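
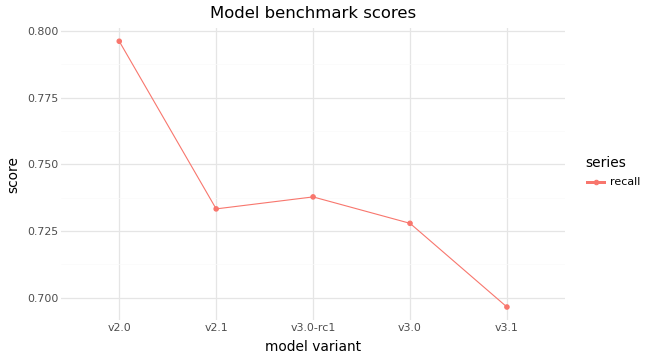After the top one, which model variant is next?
Top 3: v2.0 ≈ 0.80, v3.0-rc1 ≈ 0.74, v2.1 ≈ 0.73.

v3.0-rc1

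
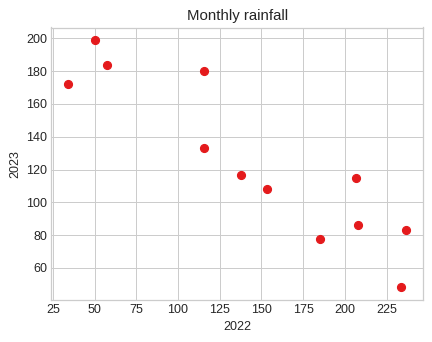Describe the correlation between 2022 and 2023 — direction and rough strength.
Points are negatively correlated; strong (|r| ≈ 0.9).

negative, strong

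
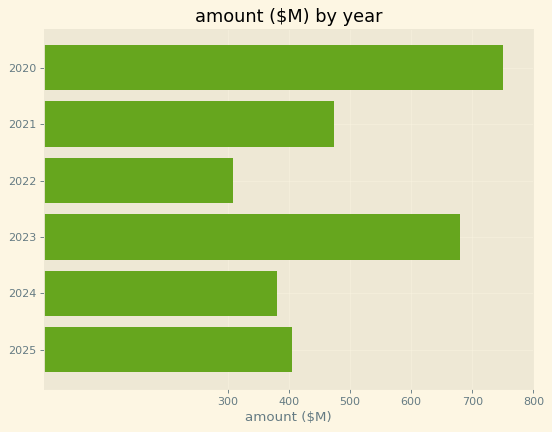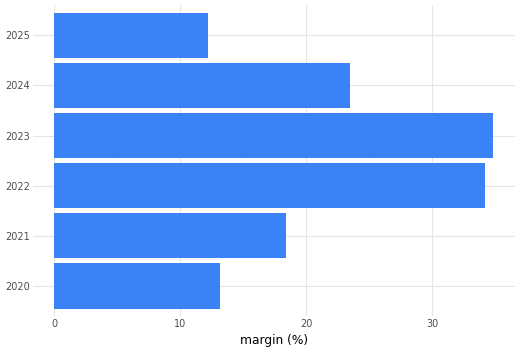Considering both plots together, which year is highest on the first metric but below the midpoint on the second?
2020

Chart 2 median margin (%) ≈ 20; below-median years: 2020, 2021, 2025. Among those, 2020 has the highest amount ($M) (≈ 800).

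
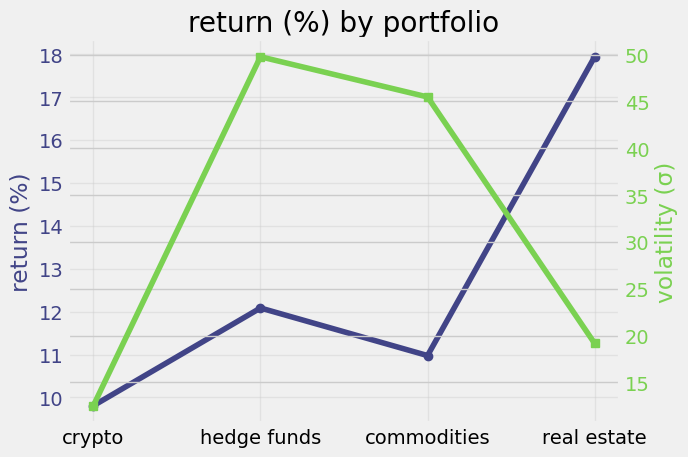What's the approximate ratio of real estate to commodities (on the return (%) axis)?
real estate ≈ 18, commodities ≈ 11; 18/11 ≈ 1.64.

≈ 1.64×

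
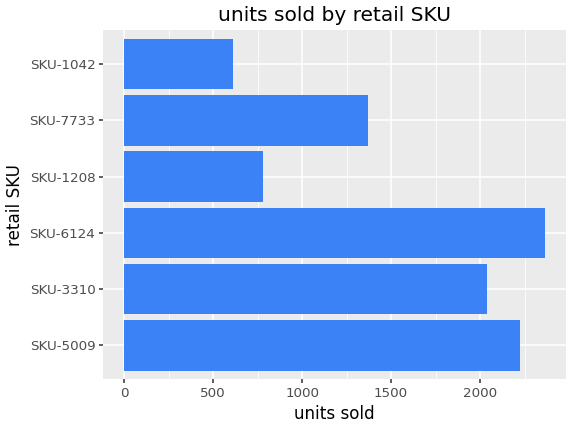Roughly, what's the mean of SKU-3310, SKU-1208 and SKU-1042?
≈ 1133

(2000 + 800 + 600) / 3 ≈ 1133.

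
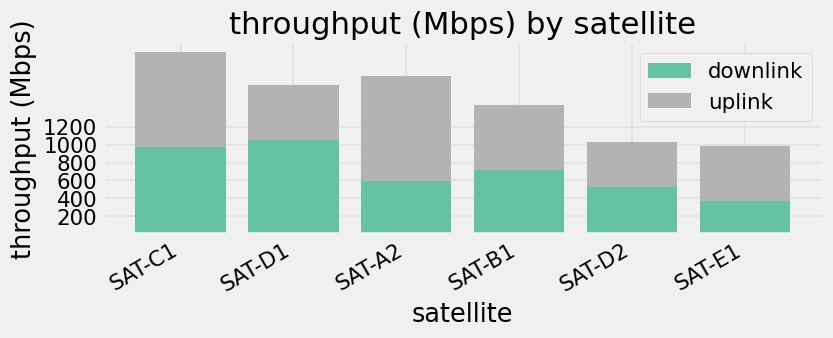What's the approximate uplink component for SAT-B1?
uplink top ≈ 1400, bottom ≈ 800; segment ≈ 600.

≈ 600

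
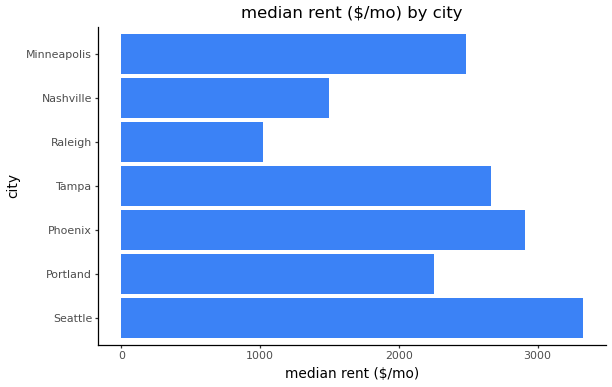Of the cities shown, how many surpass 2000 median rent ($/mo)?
Above 2000: Seattle, Portland, Phoenix, Tampa, Minneapolis.

5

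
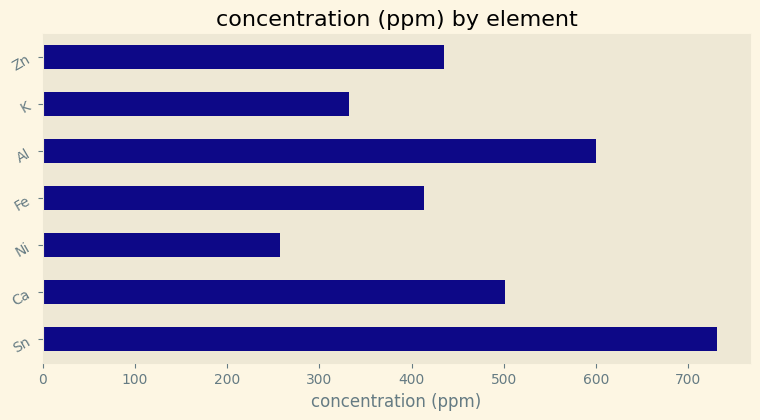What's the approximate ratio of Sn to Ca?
Sn ≈ 700, Ca ≈ 500; 700/500 ≈ 1.4.

≈ 1.4×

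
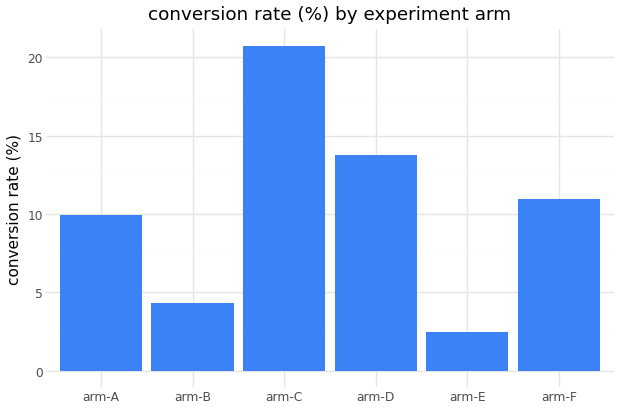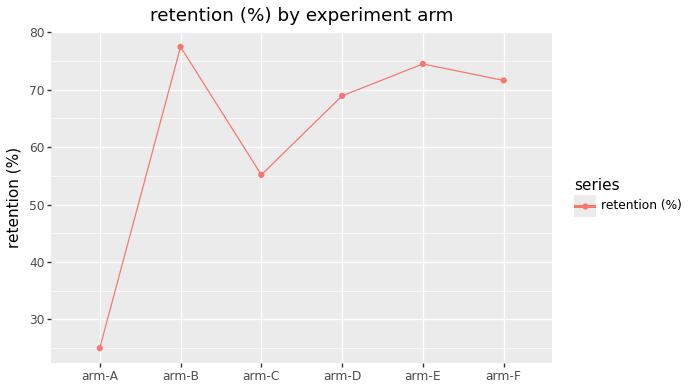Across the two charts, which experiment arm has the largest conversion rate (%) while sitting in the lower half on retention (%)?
arm-C

Chart 2 median retention (%) ≈ 70; below-median experiment arms: arm-A, arm-C, arm-D. Among those, arm-C has the highest conversion rate (%) (≈ 20).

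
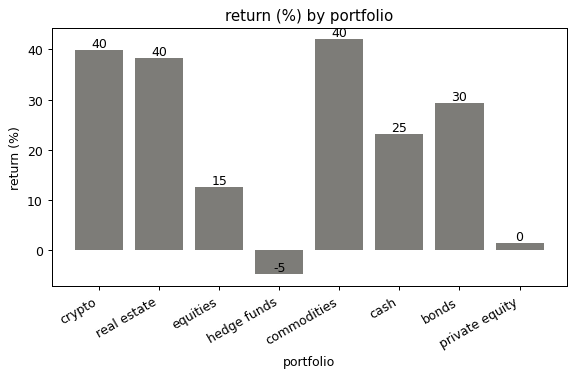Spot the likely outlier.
hedge funds

hedge funds ≈ -5; the rest sit between ≈ 0 and ≈ 40.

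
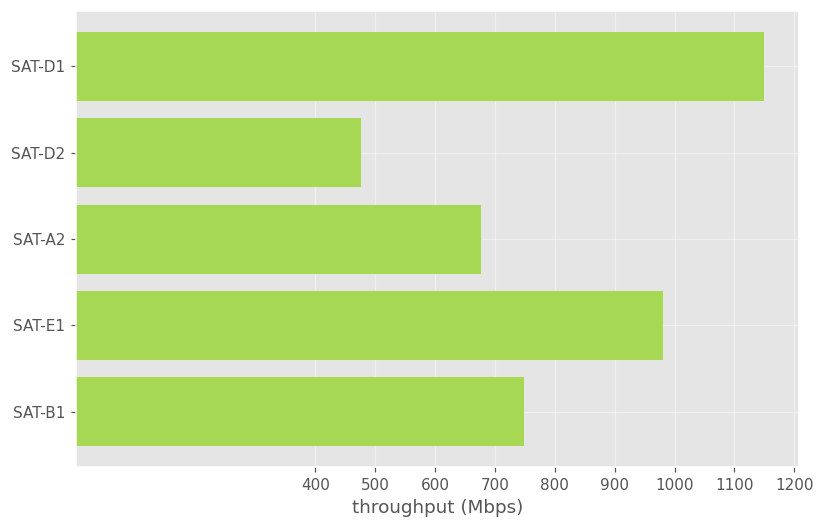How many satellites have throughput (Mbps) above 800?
2

Above 800: SAT-D1, SAT-E1.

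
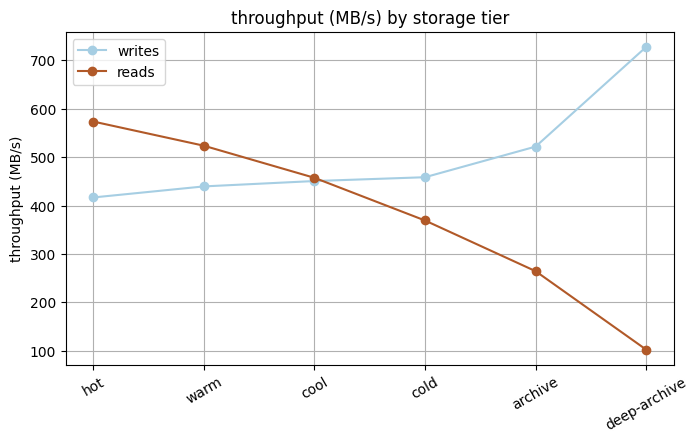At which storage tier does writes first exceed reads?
cool: writes ≈ 500 vs reads ≈ 500 (not yet); cold: writes ≈ 500 vs reads ≈ 400 (first crossover).

cold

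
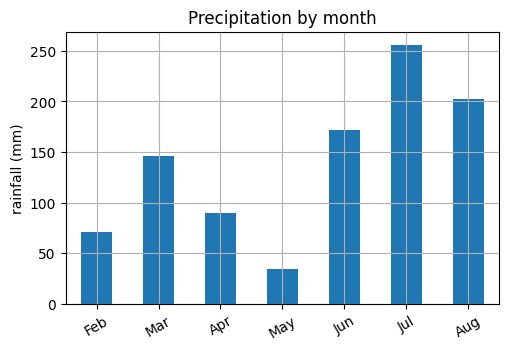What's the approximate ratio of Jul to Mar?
≈ 1.67×

Jul ≈ 250, Mar ≈ 150; 250/150 ≈ 1.67.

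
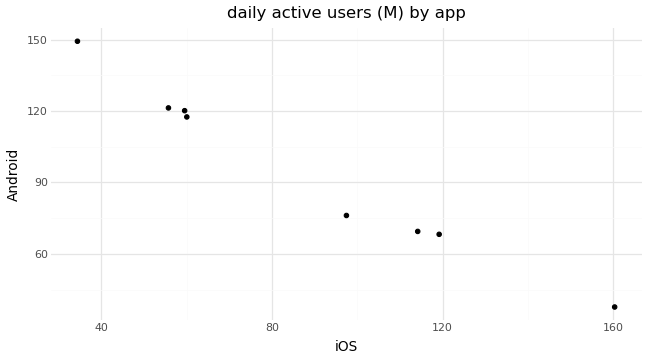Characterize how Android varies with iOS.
Points are negatively correlated; strong (|r| ≈ 1.0).

negative, strong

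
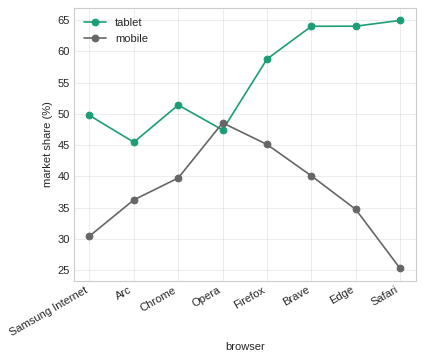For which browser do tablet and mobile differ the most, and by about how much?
Safari: tablet ≈ 65, mobile ≈ 25 → gap ≈ 40. Next-largest (Edge) is only ≈ 30.

Safari, ≈ 40 %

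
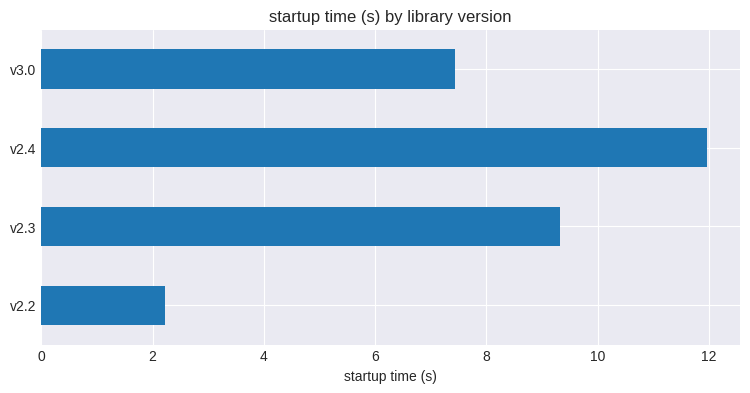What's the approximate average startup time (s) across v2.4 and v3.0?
≈ 10

(12 + 7) / 2 ≈ 10.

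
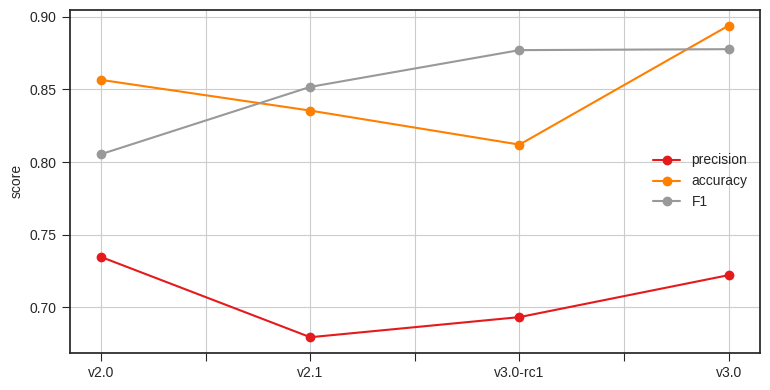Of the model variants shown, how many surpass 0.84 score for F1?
Above 0.84: v2.1, v3.0-rc1, v3.0.

3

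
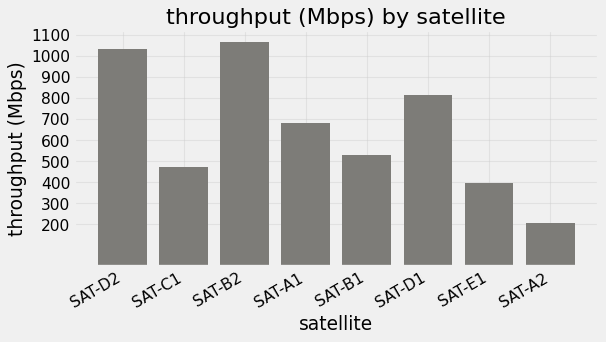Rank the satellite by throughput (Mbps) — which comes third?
Top 4: SAT-B2 ≈ 1100, SAT-D2 ≈ 1000, SAT-D1 ≈ 800, SAT-A1 ≈ 700.

SAT-D1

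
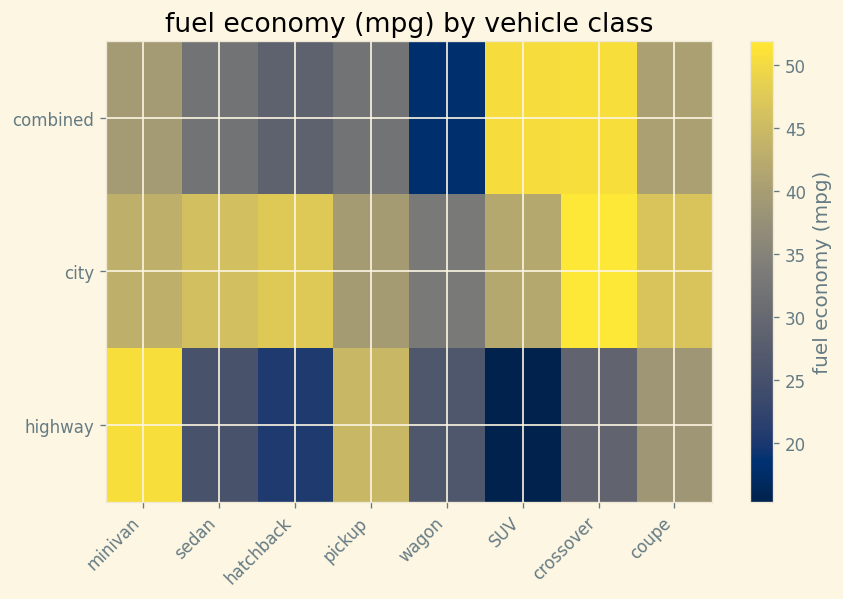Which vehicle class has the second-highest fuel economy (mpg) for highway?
Top 3 for highway: minivan ≈ 50, pickup ≈ 45, coupe ≈ 40.

pickup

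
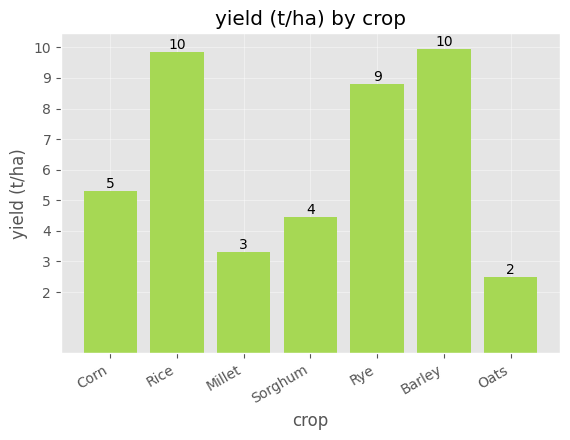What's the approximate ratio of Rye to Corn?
≈ 1.8×

Rye ≈ 9, Corn ≈ 5; 9/5 ≈ 1.8.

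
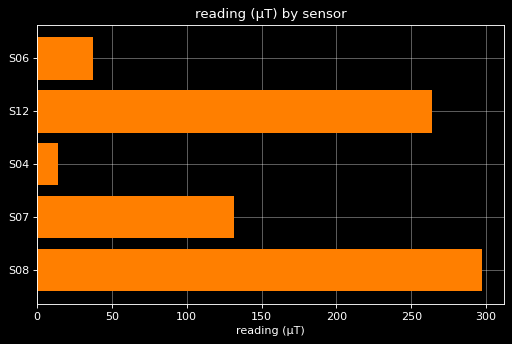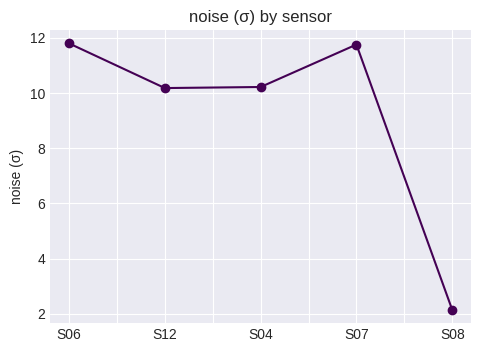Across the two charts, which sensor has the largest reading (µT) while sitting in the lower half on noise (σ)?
S08

Chart 2 median noise (σ) ≈ 10; below-median sensors: S12, S08. Among those, S08 has the highest reading (µT) (≈ 300).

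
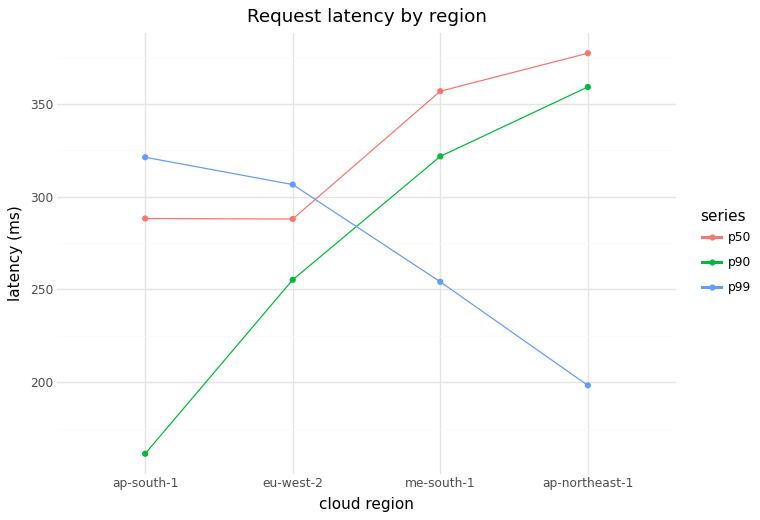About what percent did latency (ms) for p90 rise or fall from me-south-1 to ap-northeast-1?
≈ +12.5%

me-south-1 ≈ 320, ap-northeast-1 ≈ 360; (360 − 320) / 320 ≈ +12.5%.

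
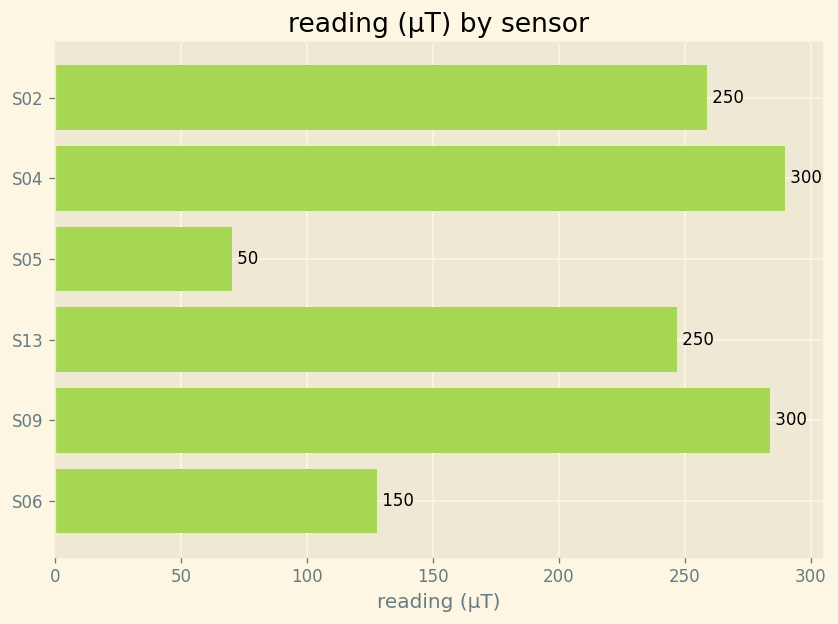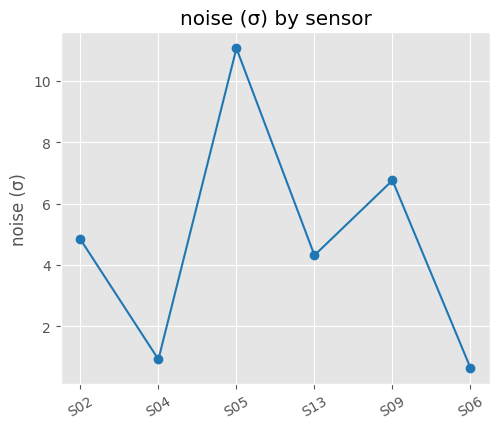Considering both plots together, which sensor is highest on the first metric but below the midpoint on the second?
S04

Chart 2 median noise (σ) ≈ 4; below-median sensors: S04, S13, S06. Among those, S04 has the highest reading (µT) (≈ 300).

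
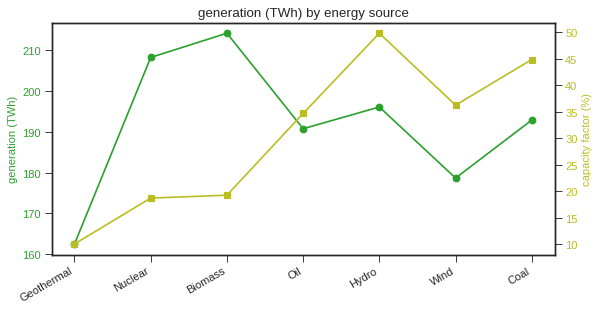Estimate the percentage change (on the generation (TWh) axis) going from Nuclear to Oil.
≈ -9.5%

Nuclear ≈ 210, Oil ≈ 190; (190 − 210) / 210 ≈ -9.5%.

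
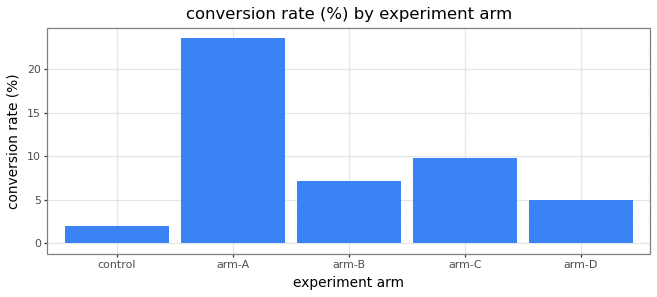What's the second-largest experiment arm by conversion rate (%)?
Top 3: arm-A ≈ 24, arm-C ≈ 10, arm-B ≈ 8.

arm-C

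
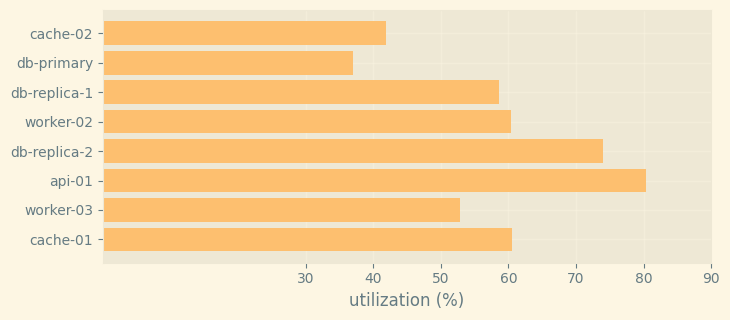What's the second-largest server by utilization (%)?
db-replica-2

Top 3: api-01 ≈ 80, db-replica-2 ≈ 70, cache-01 ≈ 60.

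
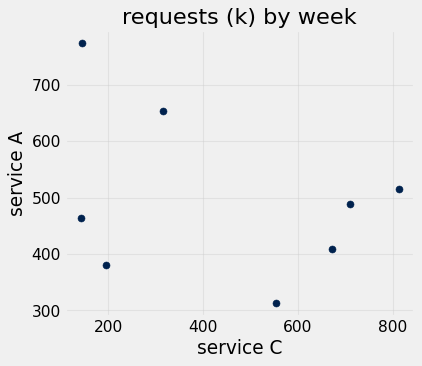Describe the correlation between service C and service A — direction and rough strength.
Points are negatively correlated; weak (|r| ≈ 0.3).

negative, weak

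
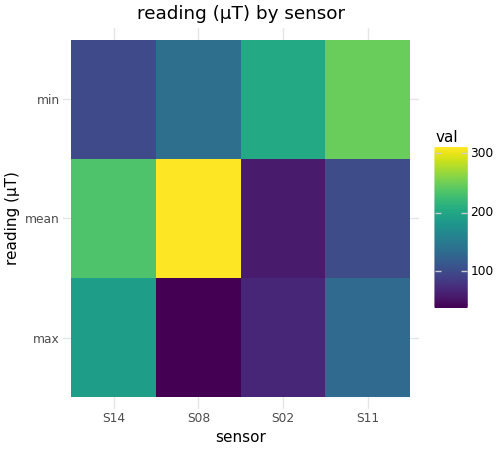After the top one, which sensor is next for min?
Top 3 for min: S11 ≈ 250, S02 ≈ 200, S08 ≈ 125.

S02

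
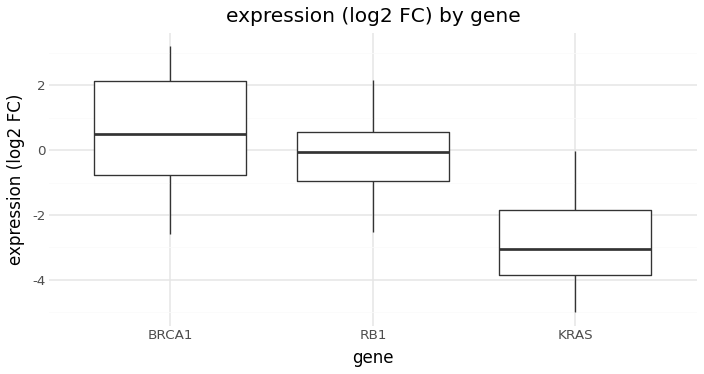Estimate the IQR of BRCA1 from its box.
Q3 ≈ 2.0, Q1 ≈ -1.0; IQR ≈ 3.0.

≈ 3.0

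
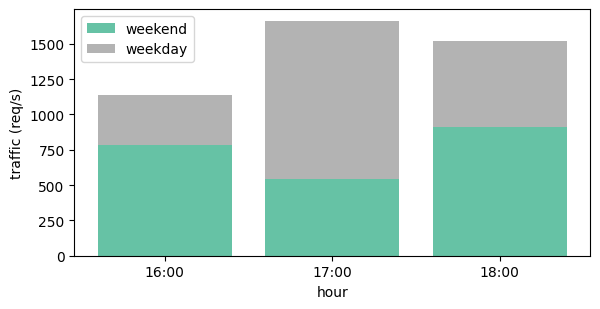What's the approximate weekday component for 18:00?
≈ 600

weekday top ≈ 1600, bottom ≈ 1000; segment ≈ 600.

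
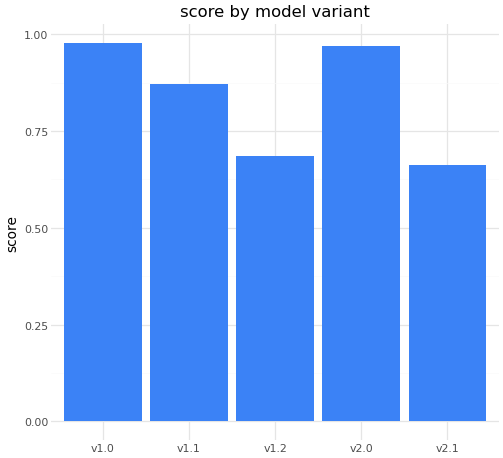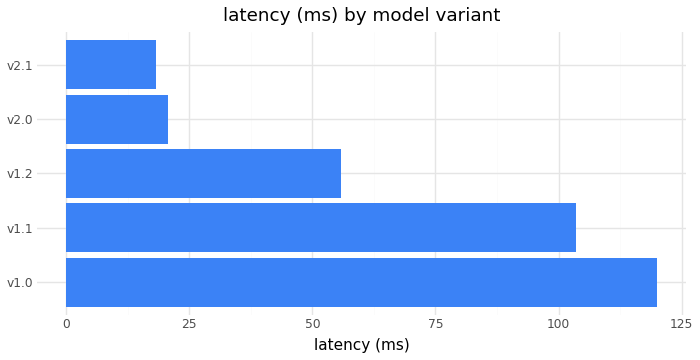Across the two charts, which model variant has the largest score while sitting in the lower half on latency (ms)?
v2.0

Chart 2 median latency (ms) ≈ 60; below-median model variants: v2.0, v2.1. Among those, v2.0 has the highest score (≈ 1).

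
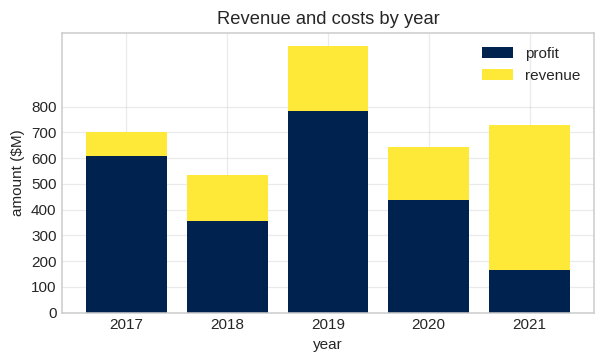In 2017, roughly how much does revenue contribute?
revenue top ≈ 700, bottom ≈ 600; segment ≈ 100.

≈ 100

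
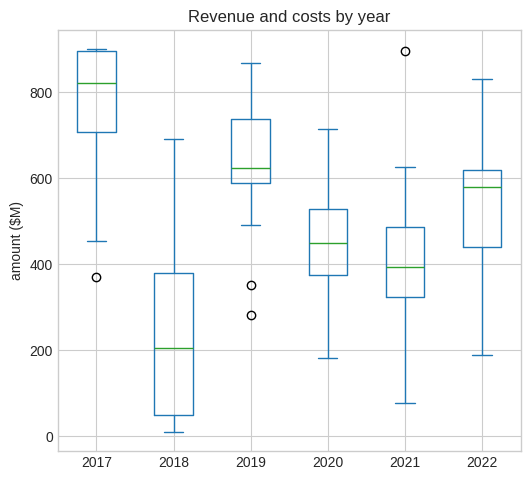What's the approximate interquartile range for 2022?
Q3 ≈ 600, Q1 ≈ 450; IQR ≈ 150.

≈ 150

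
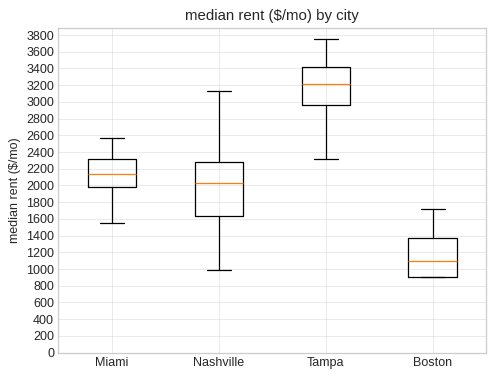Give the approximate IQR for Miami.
Q3 ≈ 2400, Q1 ≈ 2000; IQR ≈ 400.

≈ 400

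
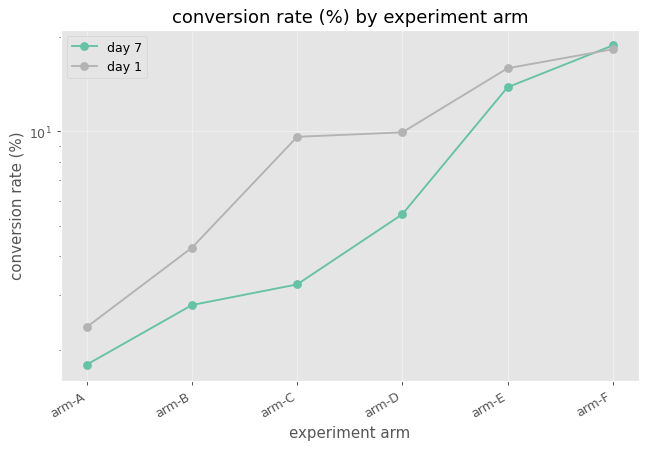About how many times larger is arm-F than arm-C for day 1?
≈ 1.8×

arm-F ≈ 18, arm-C ≈ 10; 18/10 ≈ 1.8.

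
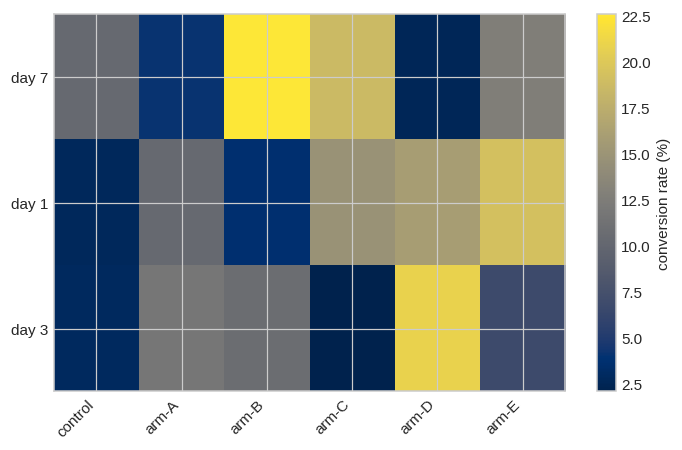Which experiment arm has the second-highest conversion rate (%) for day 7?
Top 3 for day 7: arm-B ≈ 22, arm-C ≈ 18, arm-E ≈ 12.

arm-C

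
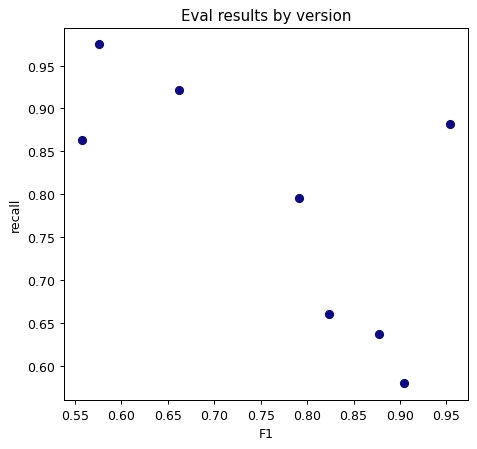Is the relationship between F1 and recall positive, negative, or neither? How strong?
negative, moderate

Points are negatively correlated; moderate (|r| ≈ 0.6).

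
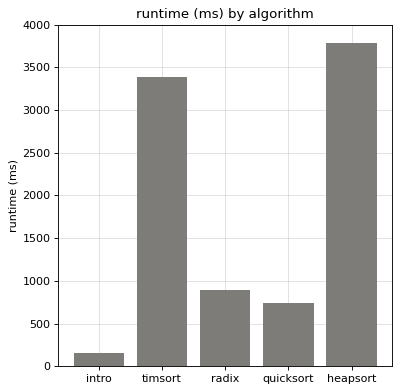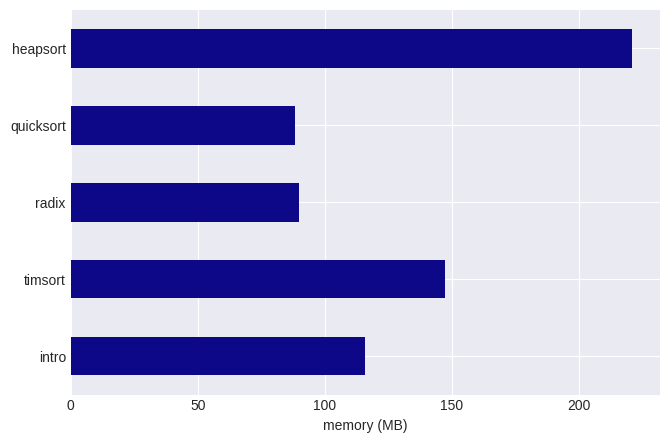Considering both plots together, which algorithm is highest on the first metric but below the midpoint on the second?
Chart 2 median memory (MB) ≈ 125; below-median algorithms: radix, quicksort. Among those, radix has the highest runtime (ms) (≈ 1000).

radix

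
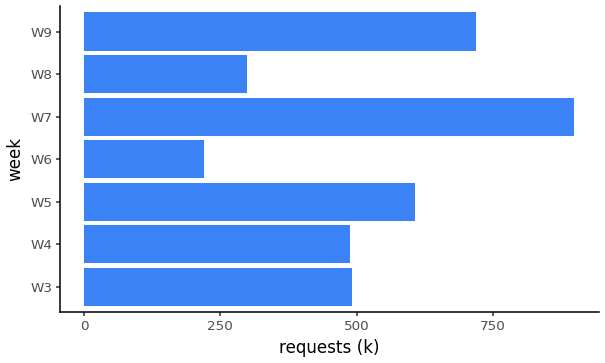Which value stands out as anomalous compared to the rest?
W7

W7 ≈ 900; the rest sit between ≈ 200 and ≈ 700.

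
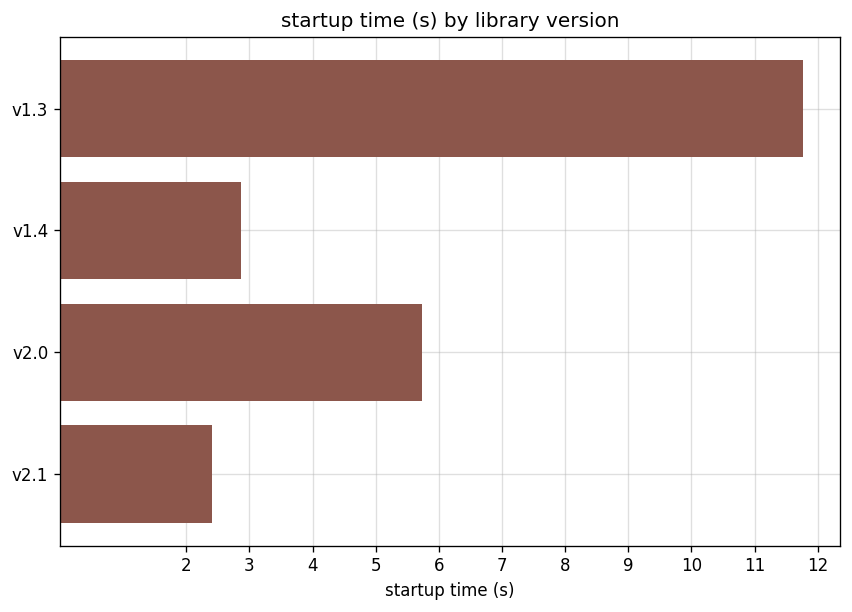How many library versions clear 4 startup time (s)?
Above 4: v1.3, v2.0.

2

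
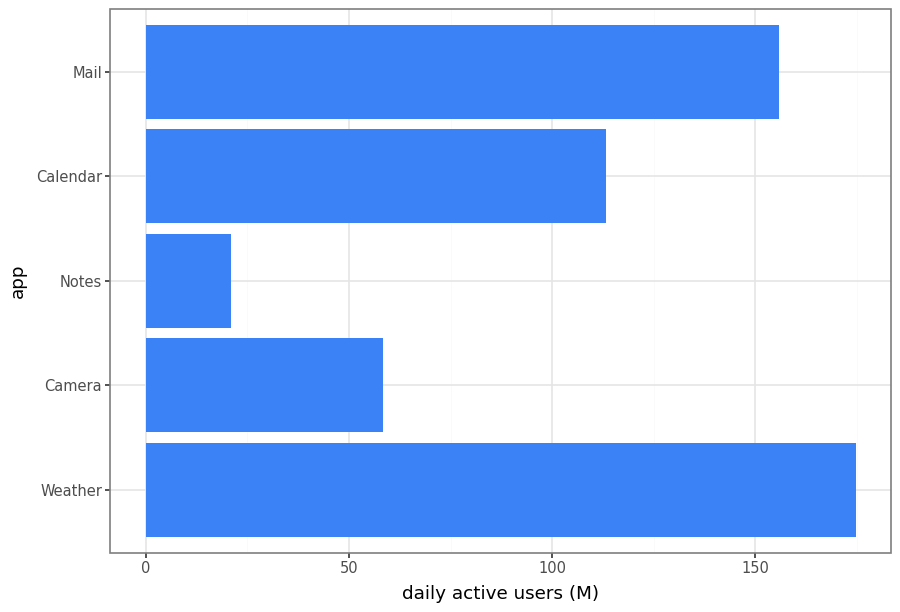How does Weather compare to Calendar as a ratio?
Weather ≈ 180, Calendar ≈ 120; 180/120 ≈ 1.5.

≈ 1.5×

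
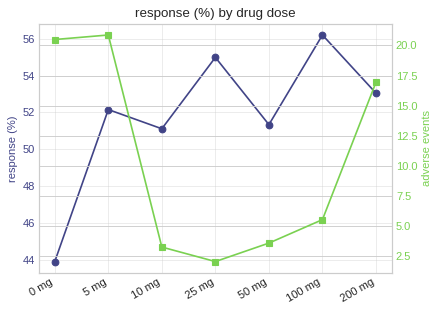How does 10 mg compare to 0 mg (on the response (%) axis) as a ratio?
≈ 1.18×

10 mg ≈ 52, 0 mg ≈ 44; 52/44 ≈ 1.18.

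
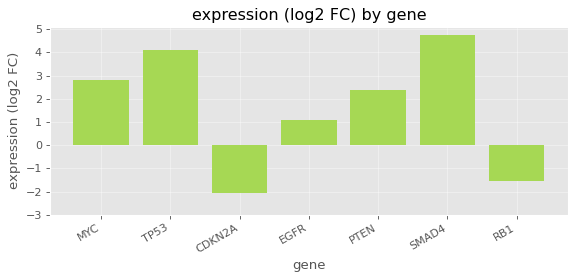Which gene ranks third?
MYC

Top 4: SMAD4 ≈ 5, TP53 ≈ 4, MYC ≈ 3, PTEN ≈ 2.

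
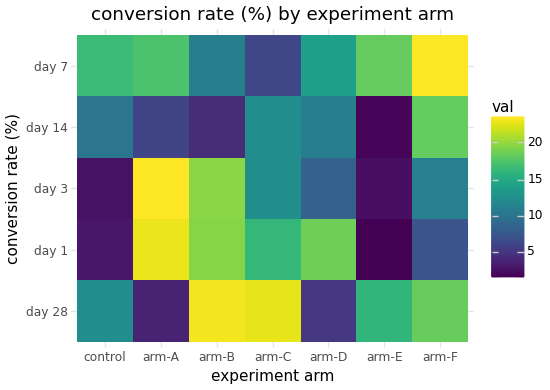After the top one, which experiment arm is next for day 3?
Top 3 for day 3: arm-A ≈ 24, arm-B ≈ 20, arm-C ≈ 12.

arm-B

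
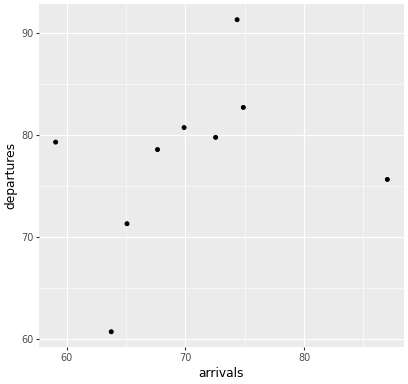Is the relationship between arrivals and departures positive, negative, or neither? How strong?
Points are positively correlated; weak (|r| ≈ 0.3).

positive, weak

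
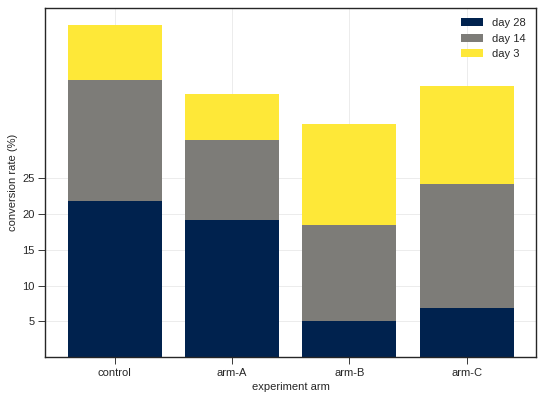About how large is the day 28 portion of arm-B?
≈ 5

day 28 top ≈ 5, bottom ≈ 0; segment ≈ 5.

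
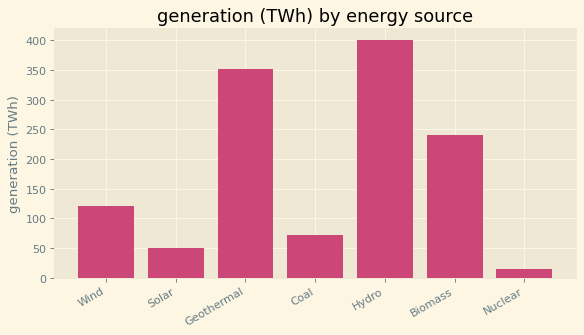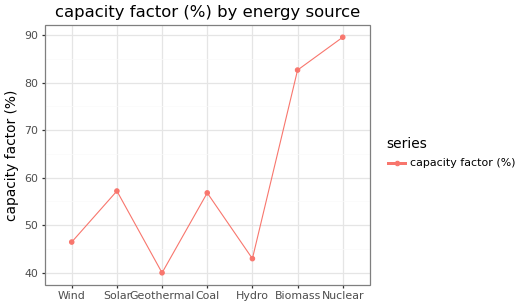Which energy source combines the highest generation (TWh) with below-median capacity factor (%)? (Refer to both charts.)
Hydro

Chart 2 median capacity factor (%) ≈ 60; below-median energy sources: Wind, Geothermal, Hydro. Among those, Hydro has the highest generation (TWh) (≈ 400).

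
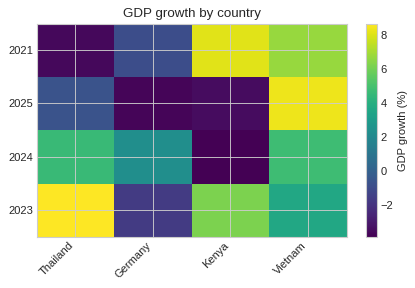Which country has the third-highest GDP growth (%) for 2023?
Top 4 for 2023: Thailand ≈ 8, Kenya ≈ 6, Vietnam ≈ 4, Germany ≈ -2.

Vietnam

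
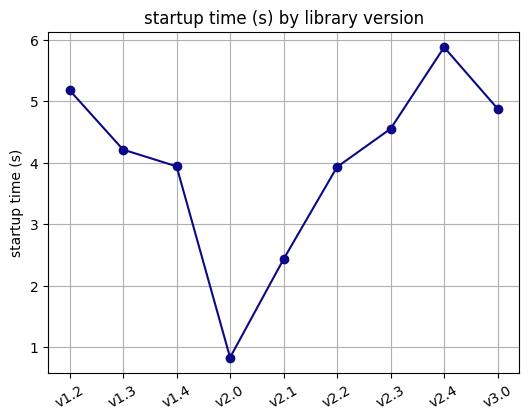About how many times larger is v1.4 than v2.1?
≈ 1.6×

v1.4 ≈ 4.0, v2.1 ≈ 2.5; 4.0/2.5 ≈ 1.6.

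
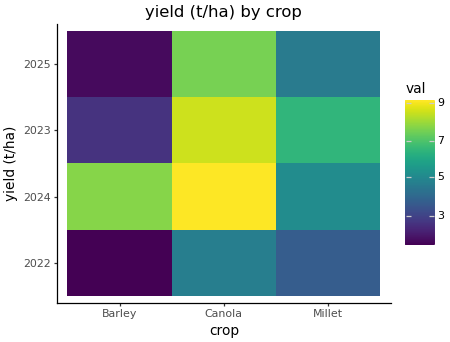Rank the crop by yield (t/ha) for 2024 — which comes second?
Top 3 for 2024: Canola ≈ 9, Barley ≈ 8, Millet ≈ 5.

Barley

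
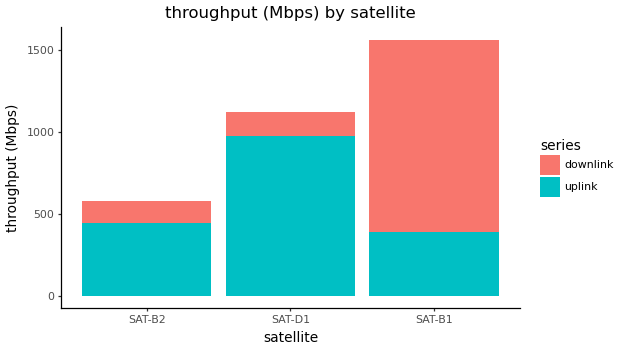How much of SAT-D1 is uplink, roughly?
≈ 1000

uplink top ≈ 1000, bottom ≈ 0; segment ≈ 1000.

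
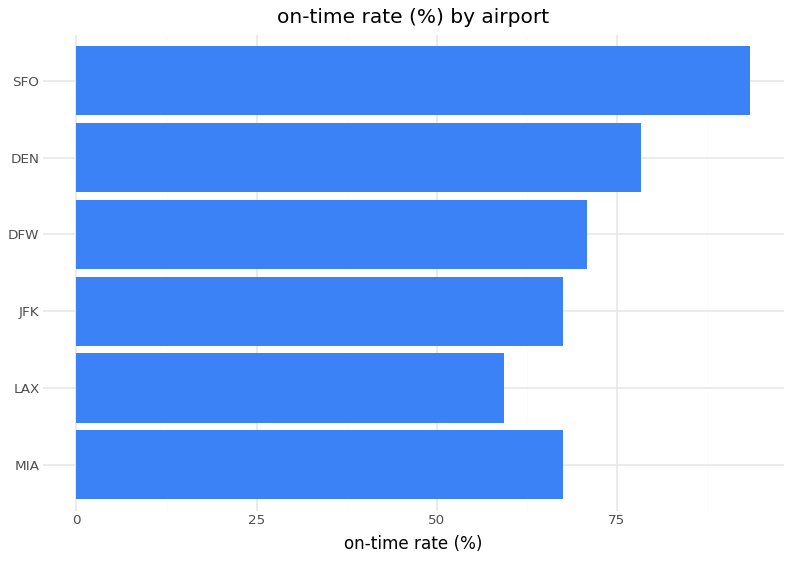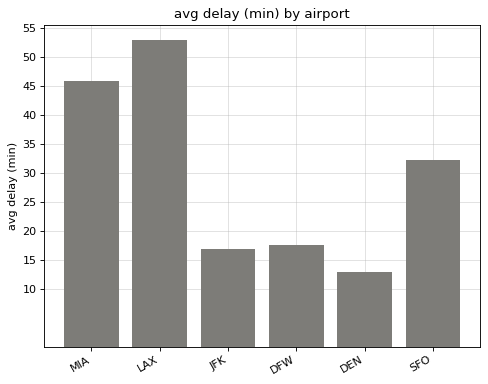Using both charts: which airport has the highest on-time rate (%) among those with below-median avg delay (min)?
DEN

Chart 2 median avg delay (min) ≈ 25; below-median airports: JFK, DFW, DEN. Among those, DEN has the highest on-time rate (%) (≈ 80).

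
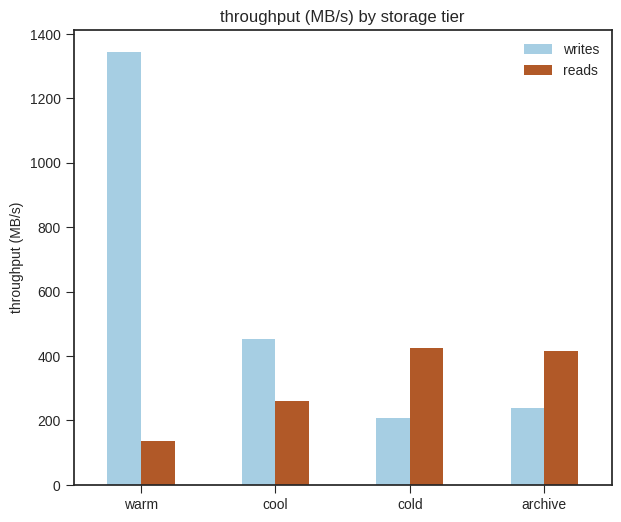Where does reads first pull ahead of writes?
cold

cool: reads ≈ 200 vs writes ≈ 400 (not yet); cold: reads ≈ 400 vs writes ≈ 200 (first crossover).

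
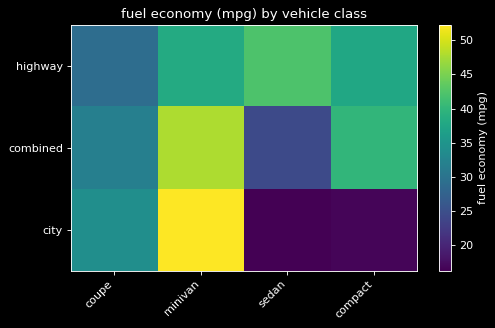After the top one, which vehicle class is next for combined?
Top 3 for combined: minivan ≈ 50, compact ≈ 40, coupe ≈ 30.

compact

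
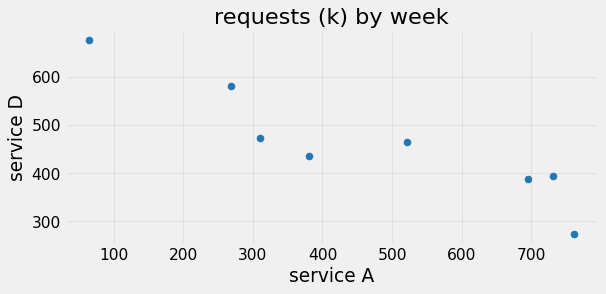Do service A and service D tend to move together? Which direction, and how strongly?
Points are negatively correlated; strong (|r| ≈ 0.9).

negative, strong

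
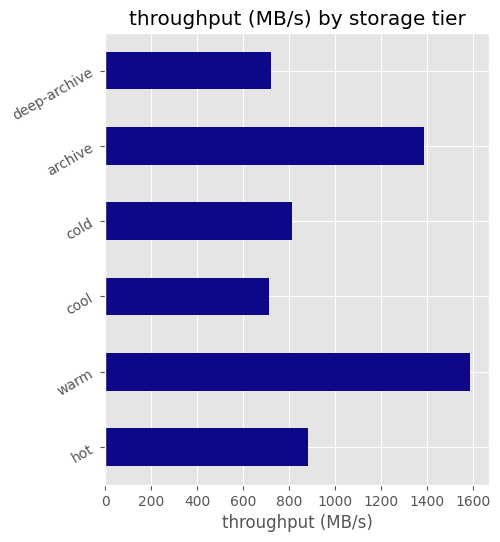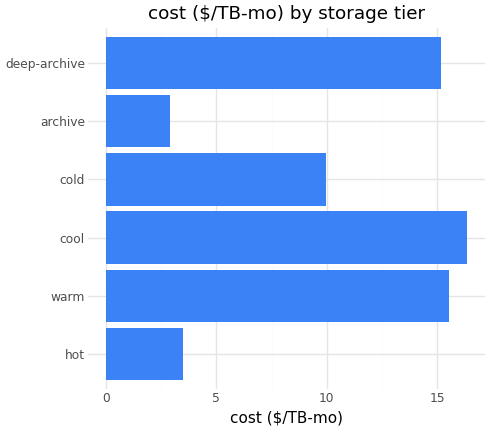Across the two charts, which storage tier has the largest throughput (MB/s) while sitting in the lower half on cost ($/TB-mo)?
Chart 2 median cost ($/TB-mo) ≈ 12; below-median storage tiers: hot, cold, archive. Among those, archive has the highest throughput (MB/s) (≈ 1400).

archive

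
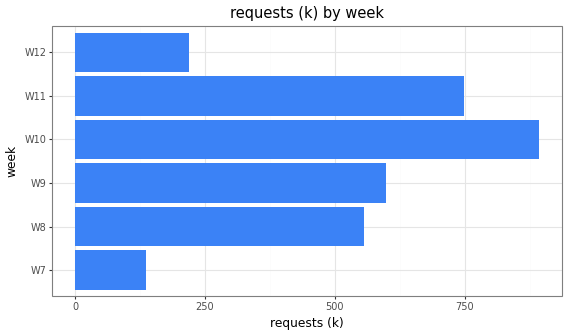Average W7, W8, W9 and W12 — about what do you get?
(100 + 600 + 600 + 200) / 4 ≈ 375.

≈ 375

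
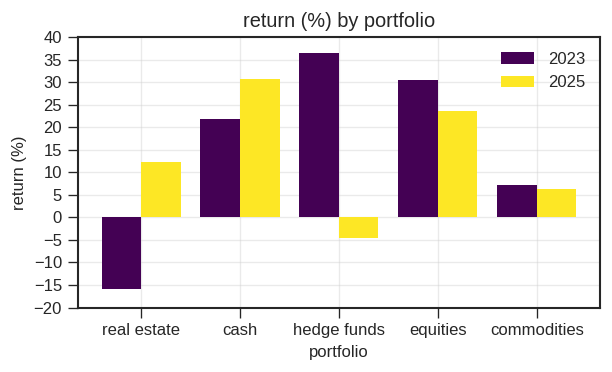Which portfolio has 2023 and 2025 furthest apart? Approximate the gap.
hedge funds, ≈ 40 %

hedge funds: 2023 ≈ 35, 2025 ≈ -5 → gap ≈ 40. Next-largest (real estate) is only ≈ 25.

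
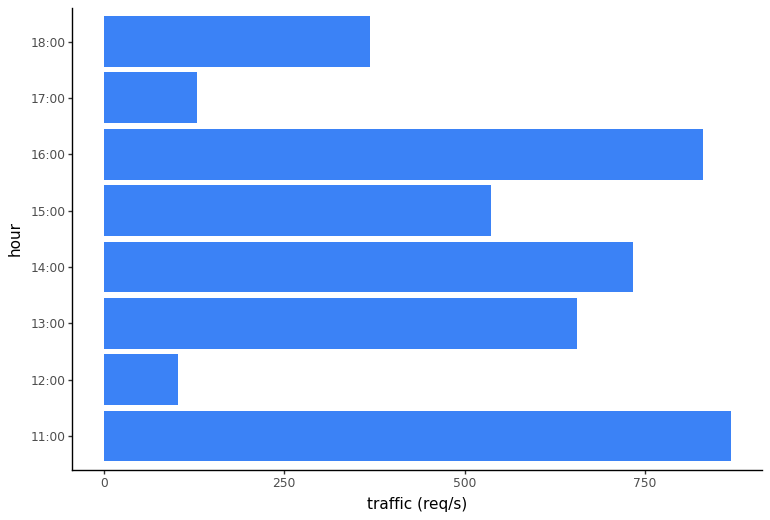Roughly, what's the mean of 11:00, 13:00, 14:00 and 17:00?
(900 + 700 + 700 + 100) / 4 ≈ 600.

≈ 600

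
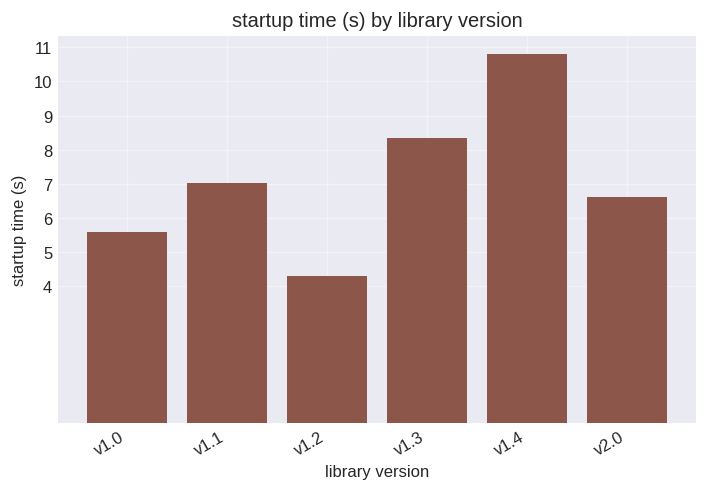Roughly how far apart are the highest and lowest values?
Max v1.4 ≈ 11, min v1.2 ≈ 4; range ≈ 7.

≈ 7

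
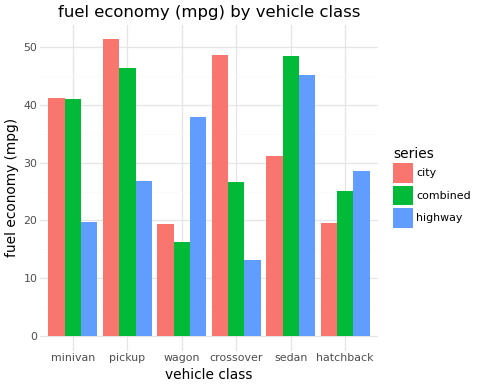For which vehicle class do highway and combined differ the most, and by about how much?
wagon: highway ≈ 40, combined ≈ 15 → gap ≈ 25. Next-largest (minivan) is only ≈ 20.

wagon, ≈ 25 mpg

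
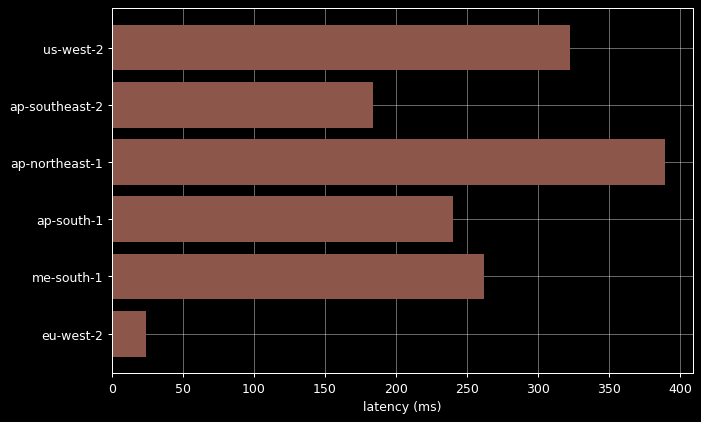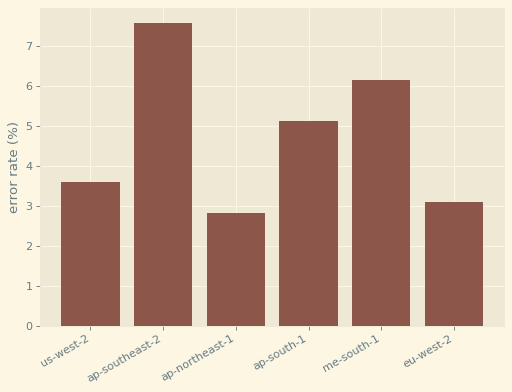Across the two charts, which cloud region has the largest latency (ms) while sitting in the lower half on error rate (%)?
Chart 2 median error rate (%) ≈ 4; below-median cloud regions: us-west-2, ap-northeast-1, eu-west-2. Among those, ap-northeast-1 has the highest latency (ms) (≈ 400).

ap-northeast-1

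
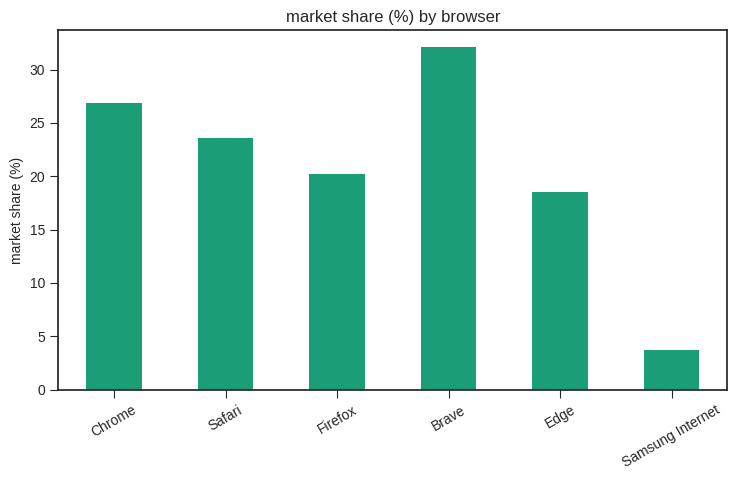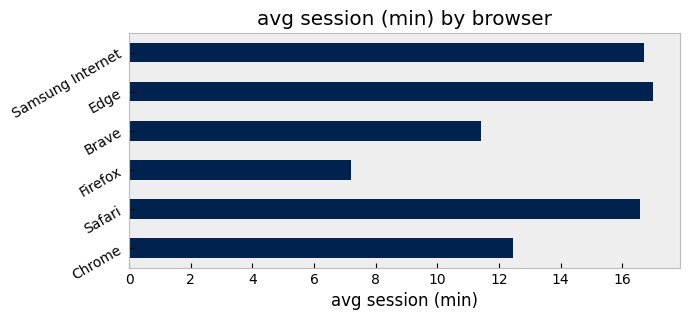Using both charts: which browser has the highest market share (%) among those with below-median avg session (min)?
Brave

Chart 2 median avg session (min) ≈ 14; below-median browsers: Chrome, Firefox, Brave. Among those, Brave has the highest market share (%) (≈ 30).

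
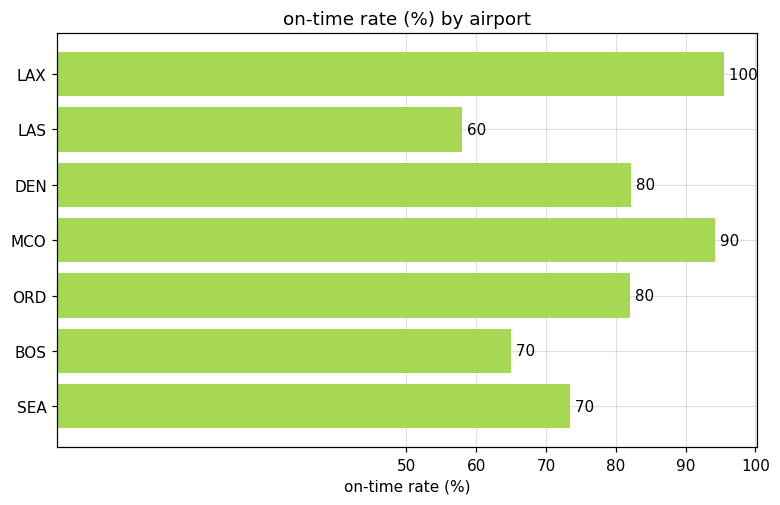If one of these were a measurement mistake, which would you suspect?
LAS ≈ 60; the rest sit between ≈ 70 and ≈ 100.

LAS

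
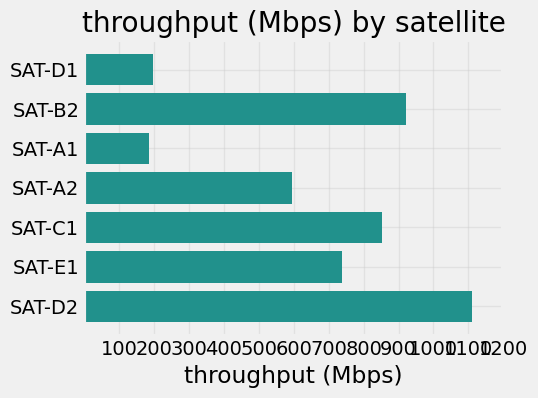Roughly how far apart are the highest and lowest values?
Max SAT-D2 ≈ 1100, min SAT-A1 ≈ 200; range ≈ 900.

≈ 900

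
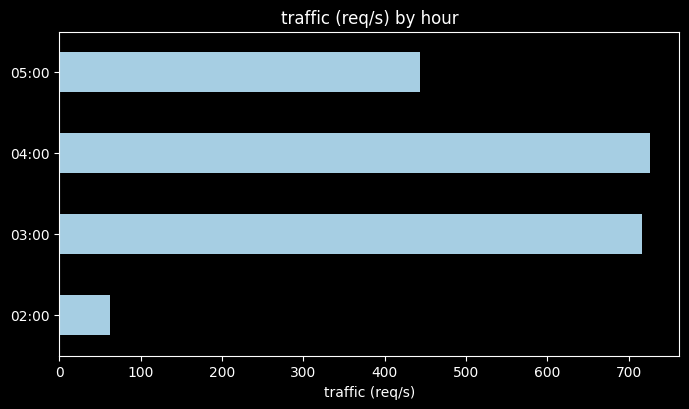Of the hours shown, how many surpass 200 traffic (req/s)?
Above 200: 03:00, 04:00, 05:00.

3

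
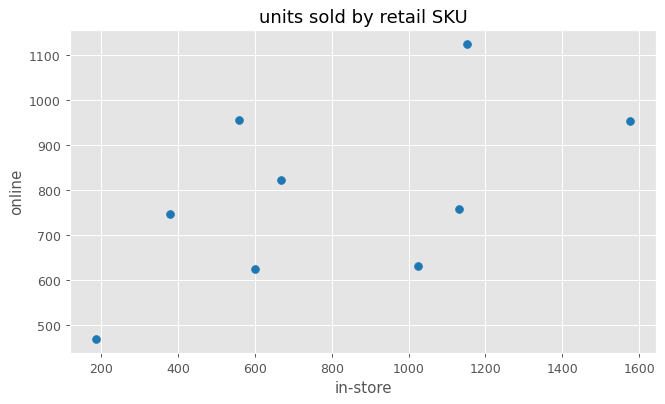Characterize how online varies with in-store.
positive, moderate

Points are positively correlated; moderate (|r| ≈ 0.6).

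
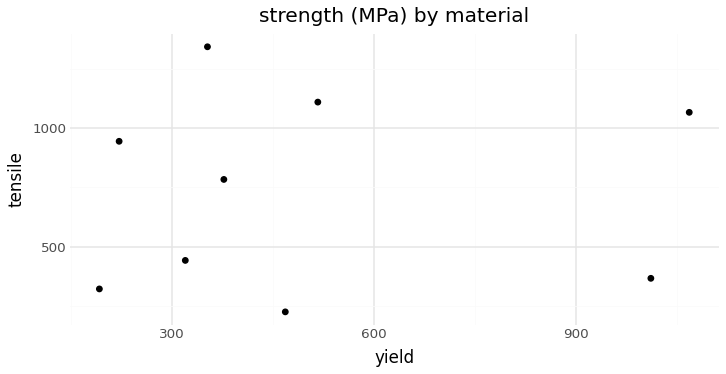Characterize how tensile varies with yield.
Points are roughly uncorrelated; weak (|r| ≈ 0.0).

no clear correlation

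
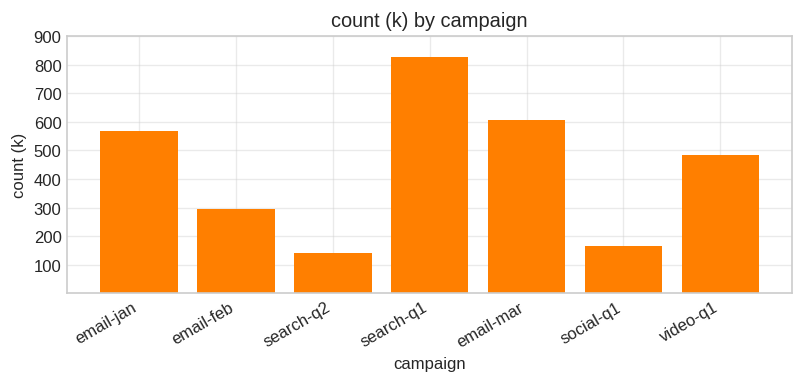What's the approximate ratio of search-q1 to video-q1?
search-q1 ≈ 800, video-q1 ≈ 500; 800/500 ≈ 1.6.

≈ 1.6×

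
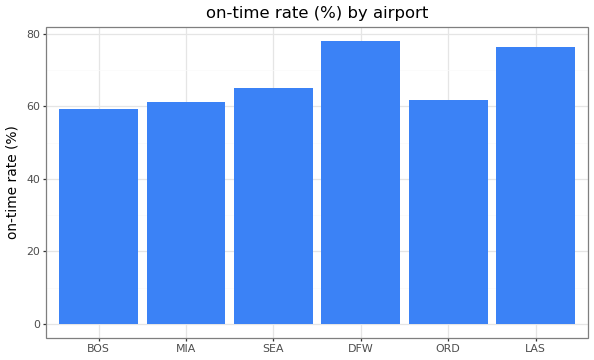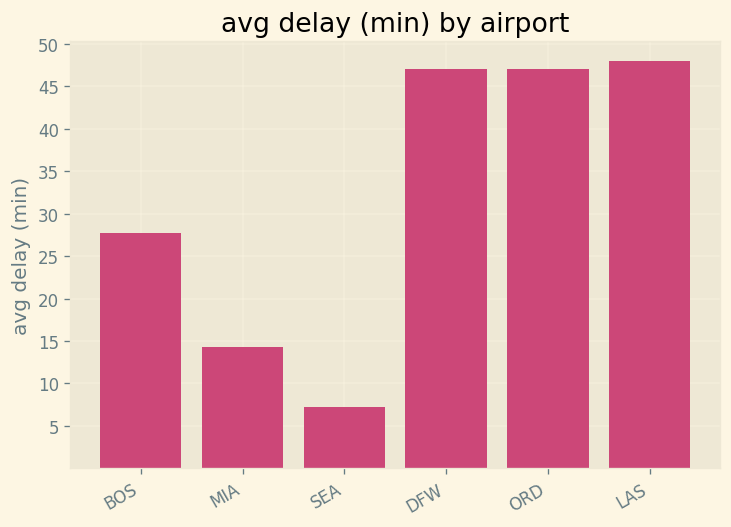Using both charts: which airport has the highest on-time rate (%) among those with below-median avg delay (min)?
SEA

Chart 2 median avg delay (min) ≈ 35; below-median airports: BOS, MIA, SEA. Among those, SEA has the highest on-time rate (%) (≈ 70).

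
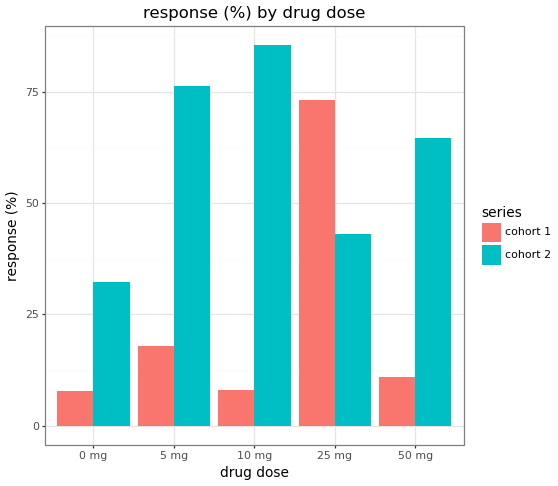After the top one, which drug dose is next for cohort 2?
5 mg

Top 3 for cohort 2: 10 mg ≈ 90, 5 mg ≈ 80, 50 mg ≈ 60.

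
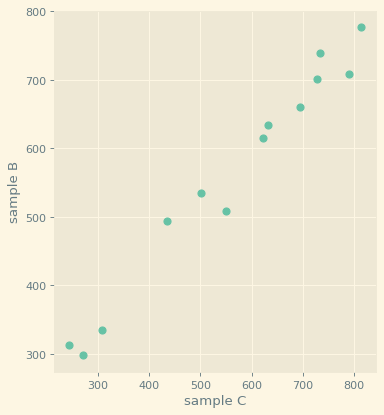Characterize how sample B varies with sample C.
Points are positively correlated; strong (|r| ≈ 1.0).

positive, strong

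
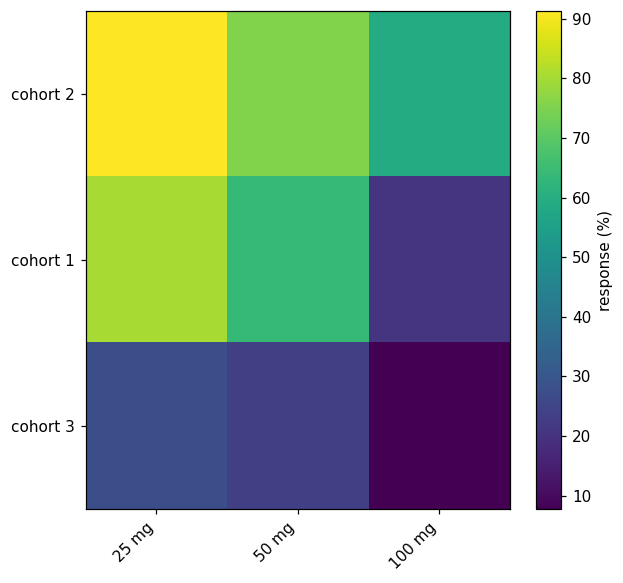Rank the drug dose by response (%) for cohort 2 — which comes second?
50 mg

Top 3 for cohort 2: 25 mg ≈ 90, 50 mg ≈ 80, 100 mg ≈ 60.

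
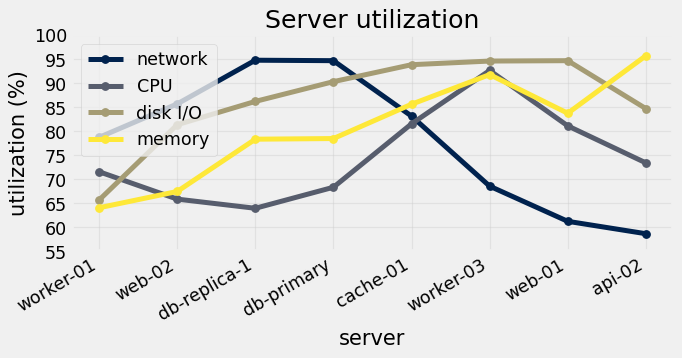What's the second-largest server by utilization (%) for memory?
Top 3 for memory: api-02 ≈ 95, worker-03 ≈ 90, cache-01 ≈ 85.

worker-03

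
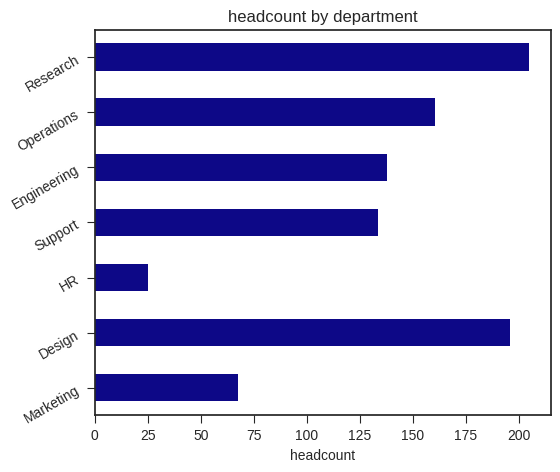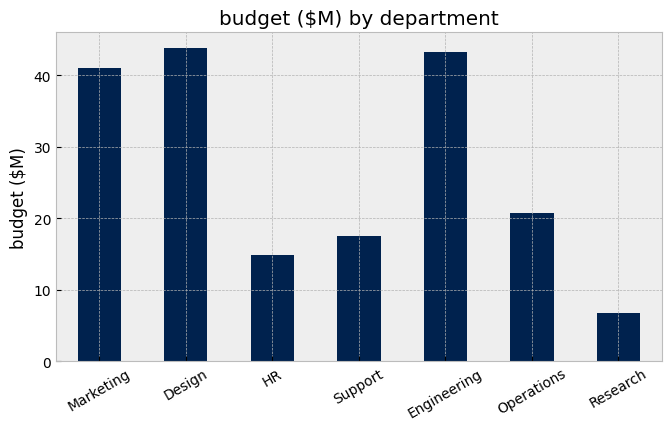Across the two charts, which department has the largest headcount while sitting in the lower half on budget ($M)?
Chart 2 median budget ($M) ≈ 20; below-median departments: HR, Support, Research. Among those, Research has the highest headcount (≈ 200).

Research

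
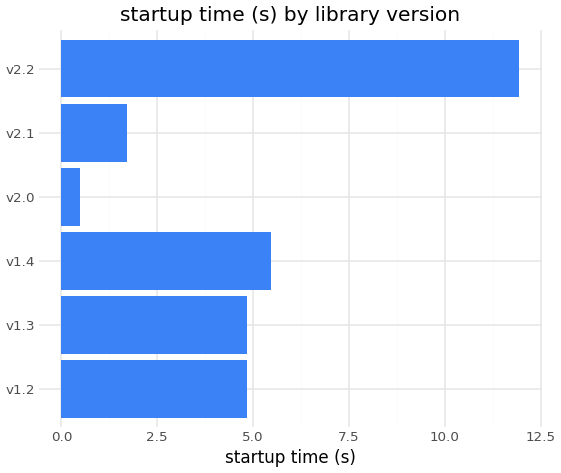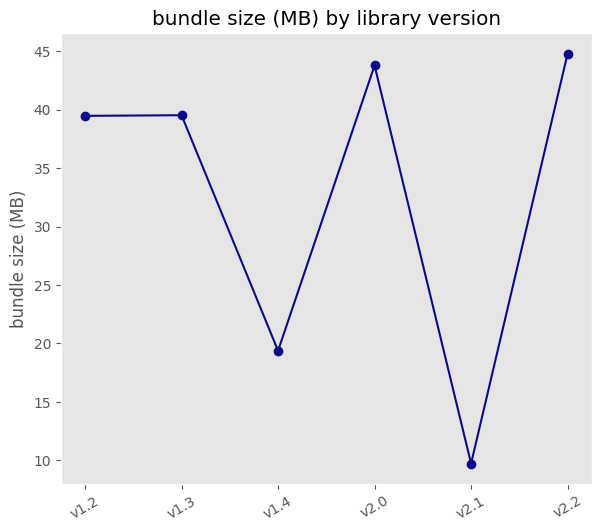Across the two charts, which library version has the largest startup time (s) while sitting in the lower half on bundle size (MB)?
v1.4

Chart 2 median bundle size (MB) ≈ 40; below-median library versions: v1.2, v1.4, v2.1. Among those, v1.4 has the highest startup time (s) (≈ 6).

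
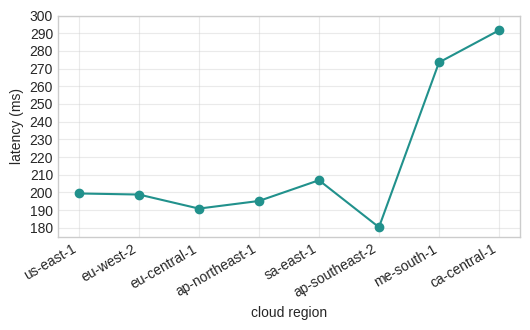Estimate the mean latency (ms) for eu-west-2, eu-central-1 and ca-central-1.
≈ 227

(200 + 190 + 290) / 3 ≈ 227.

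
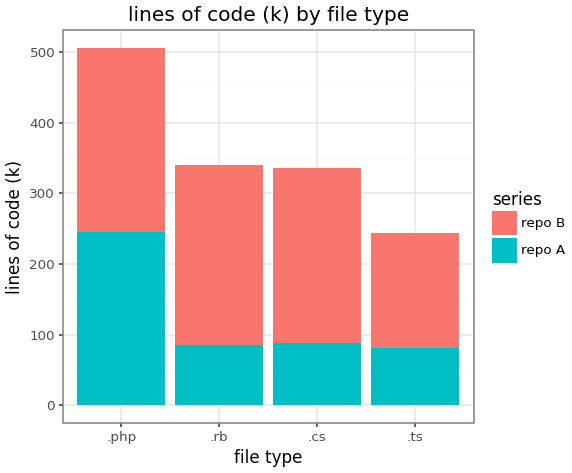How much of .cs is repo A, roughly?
≈ 100

repo A top ≈ 100, bottom ≈ 0; segment ≈ 100.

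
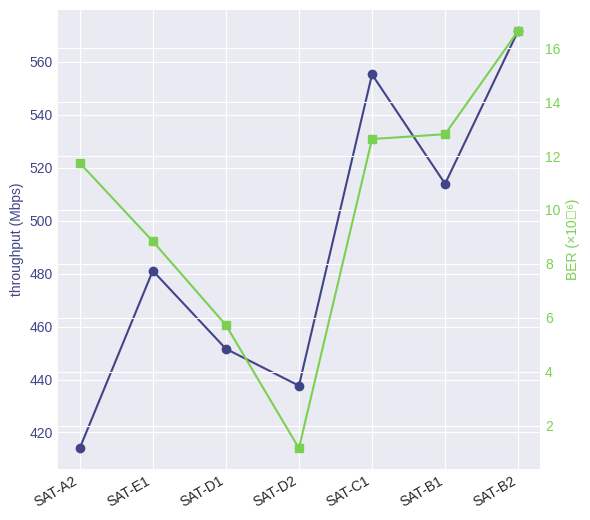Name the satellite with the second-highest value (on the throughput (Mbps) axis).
Top 3 (on the throughput (Mbps) axis): SAT-B2 ≈ 580, SAT-C1 ≈ 560, SAT-B1 ≈ 520.

SAT-C1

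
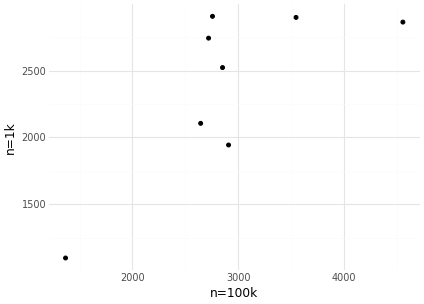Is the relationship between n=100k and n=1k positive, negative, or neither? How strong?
positive, strong

Points are positively correlated; strong (|r| ≈ 0.8).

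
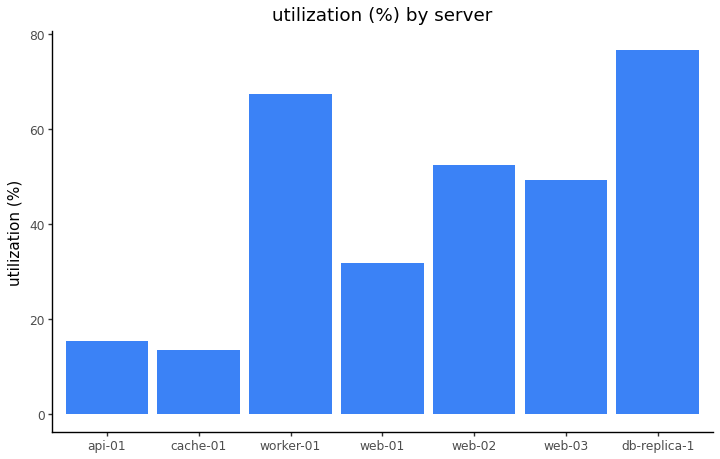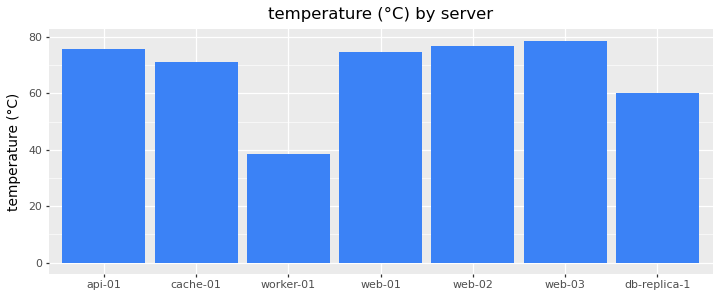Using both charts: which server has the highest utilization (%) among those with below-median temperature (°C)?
db-replica-1

Chart 2 median temperature (°C) ≈ 70; below-median servers: cache-01, worker-01, db-replica-1. Among those, db-replica-1 has the highest utilization (%) (≈ 80).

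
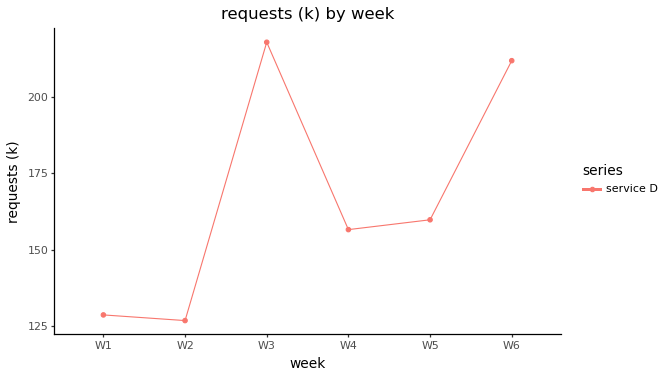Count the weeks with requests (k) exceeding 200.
Above 200: W3, W6.

2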